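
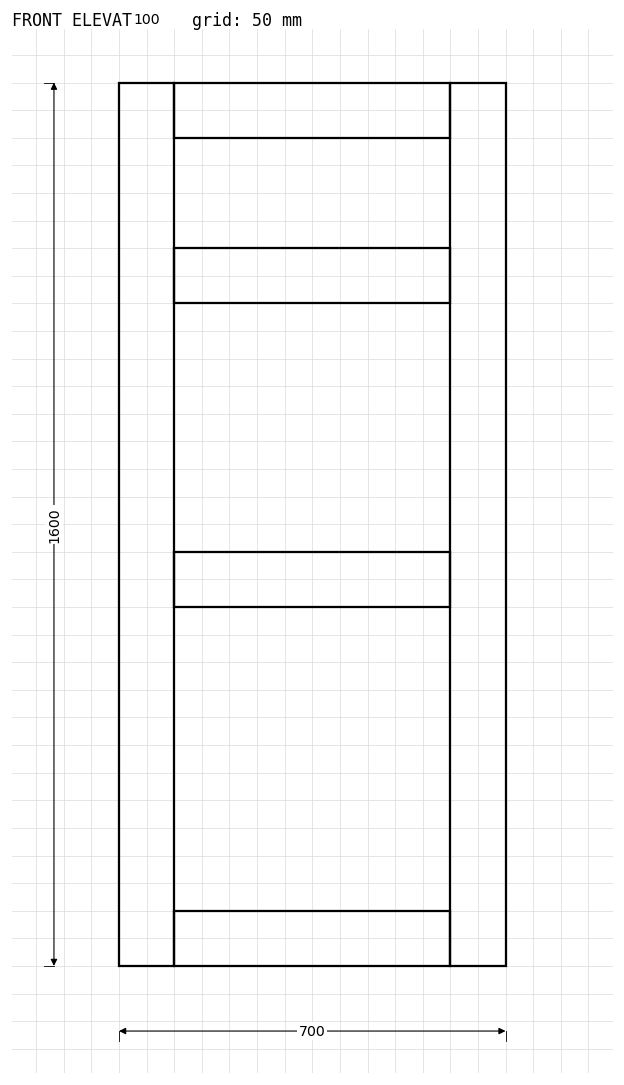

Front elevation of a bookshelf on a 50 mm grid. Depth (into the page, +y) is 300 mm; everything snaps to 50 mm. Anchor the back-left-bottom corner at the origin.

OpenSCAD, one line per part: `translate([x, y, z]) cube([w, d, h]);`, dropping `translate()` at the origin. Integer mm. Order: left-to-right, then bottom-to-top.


cube([100, 300, 1600]);
translate([100, 0, 0]) cube([500, 300, 100]);
translate([100, 0, 650]) cube([500, 300, 100]);
translate([100, 0, 1200]) cube([500, 300, 100]);
translate([100, 0, 1500]) cube([500, 300, 100]);
translate([600, 0, 0]) cube([100, 300, 1600]);


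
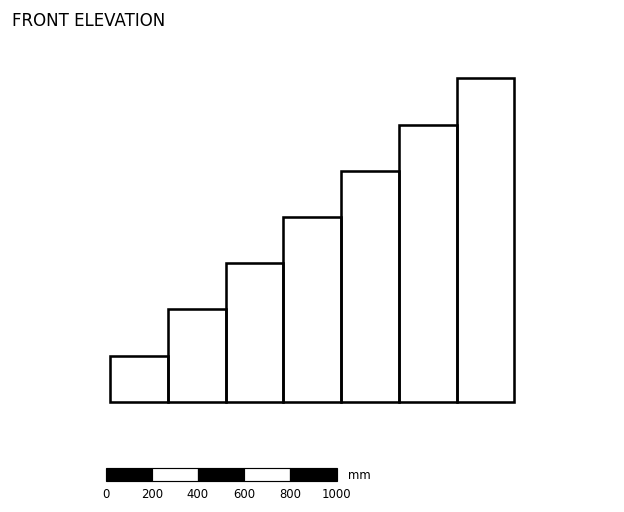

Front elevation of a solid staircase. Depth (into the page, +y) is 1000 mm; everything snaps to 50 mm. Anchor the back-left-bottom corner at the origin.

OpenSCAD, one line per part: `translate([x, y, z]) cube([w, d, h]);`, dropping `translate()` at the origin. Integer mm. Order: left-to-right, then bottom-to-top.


cube([250, 1000, 200]);
translate([250, 0, 0]) cube([250, 1000, 400]);
translate([500, 0, 0]) cube([250, 1000, 600]);
translate([750, 0, 0]) cube([250, 1000, 800]);
translate([1000, 0, 0]) cube([250, 1000, 1000]);
translate([1250, 0, 0]) cube([250, 1000, 1200]);
translate([1500, 0, 0]) cube([250, 1000, 1400]);


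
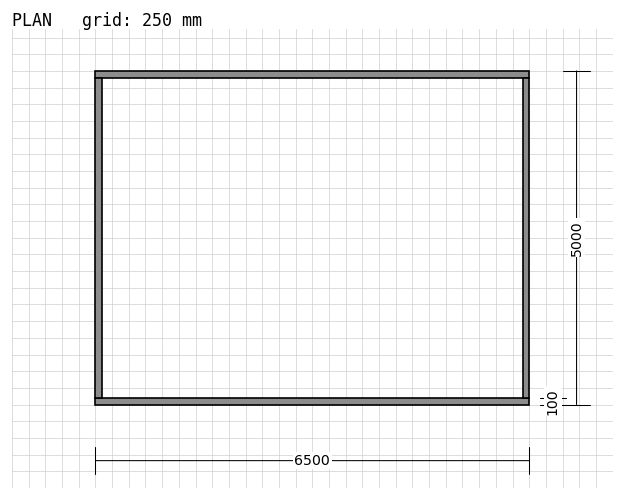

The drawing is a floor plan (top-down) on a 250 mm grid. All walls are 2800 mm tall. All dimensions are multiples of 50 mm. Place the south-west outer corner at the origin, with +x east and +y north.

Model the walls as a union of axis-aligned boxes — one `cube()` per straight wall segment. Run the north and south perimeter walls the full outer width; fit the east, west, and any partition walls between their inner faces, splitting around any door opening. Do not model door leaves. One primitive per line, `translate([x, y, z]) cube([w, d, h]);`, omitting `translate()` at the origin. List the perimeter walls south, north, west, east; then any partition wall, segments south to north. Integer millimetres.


cube([6500, 100, 2800]);
translate([0, 4900, 0]) cube([6500, 100, 2800]);
translate([0, 100, 0]) cube([100, 4800, 2800]);
translate([6400, 100, 0]) cube([100, 4800, 2800]);


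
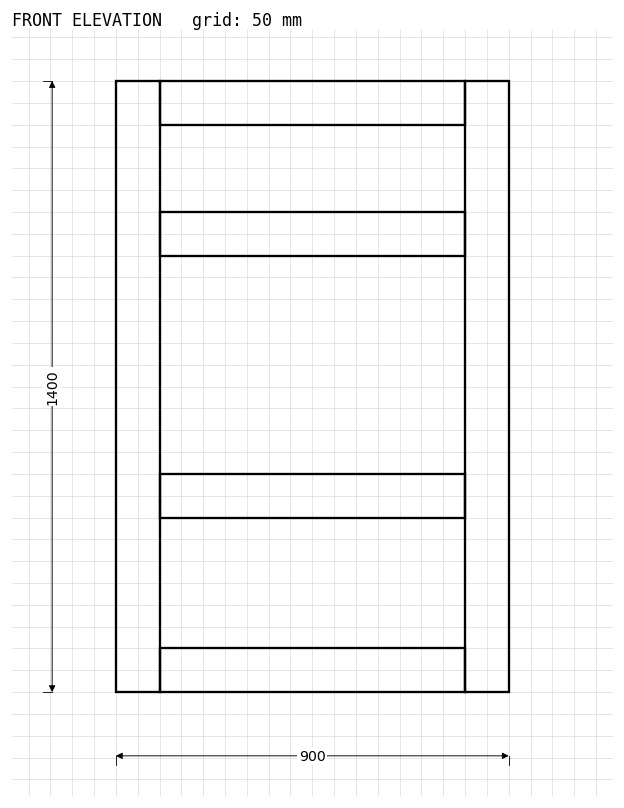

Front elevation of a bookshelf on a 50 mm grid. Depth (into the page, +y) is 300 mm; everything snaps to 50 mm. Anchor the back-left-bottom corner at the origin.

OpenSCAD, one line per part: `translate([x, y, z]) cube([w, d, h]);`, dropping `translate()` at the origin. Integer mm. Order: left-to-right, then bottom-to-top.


cube([100, 300, 1400]);
translate([100, 0, 0]) cube([700, 300, 100]);
translate([100, 0, 400]) cube([700, 300, 100]);
translate([100, 0, 1000]) cube([700, 300, 100]);
translate([100, 0, 1300]) cube([700, 300, 100]);
translate([800, 0, 0]) cube([100, 300, 1400]);


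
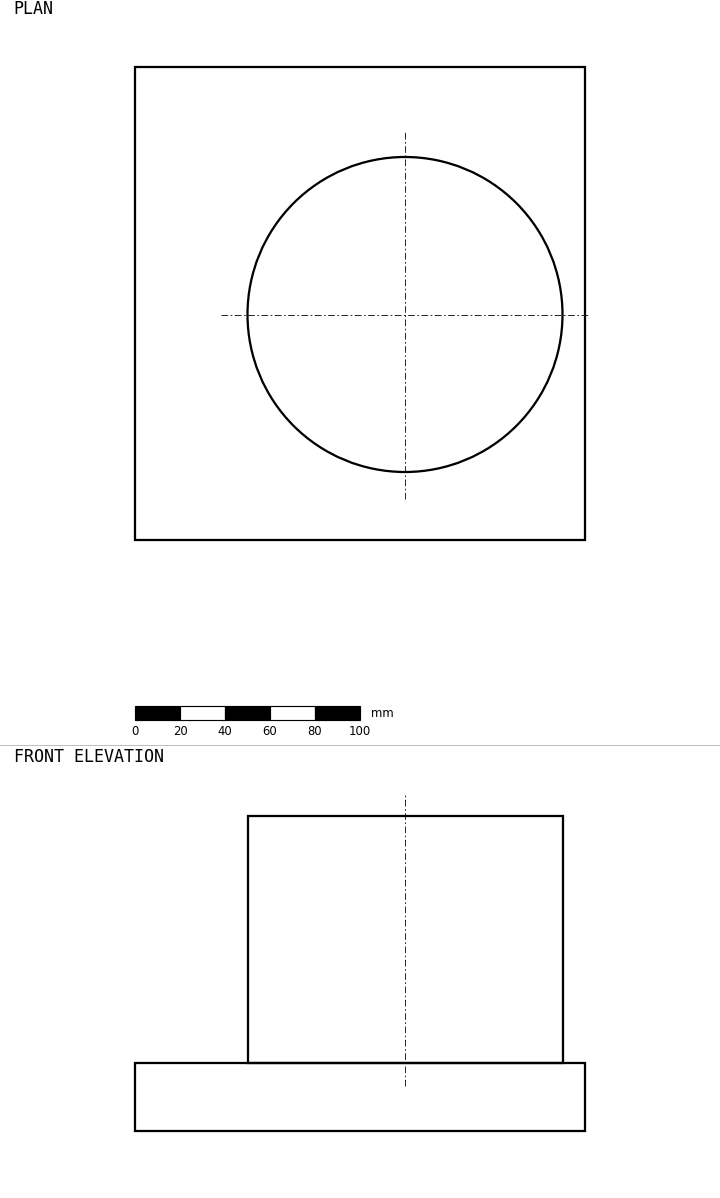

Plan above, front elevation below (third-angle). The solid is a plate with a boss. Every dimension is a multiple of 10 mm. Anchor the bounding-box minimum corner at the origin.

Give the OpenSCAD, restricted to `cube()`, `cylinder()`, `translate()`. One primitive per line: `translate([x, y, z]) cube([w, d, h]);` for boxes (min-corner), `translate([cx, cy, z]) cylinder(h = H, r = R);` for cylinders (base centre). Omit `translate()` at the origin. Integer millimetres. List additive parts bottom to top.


cube([200, 210, 30]);
translate([120, 100, 30]) cylinder(h = 110, r = 70);


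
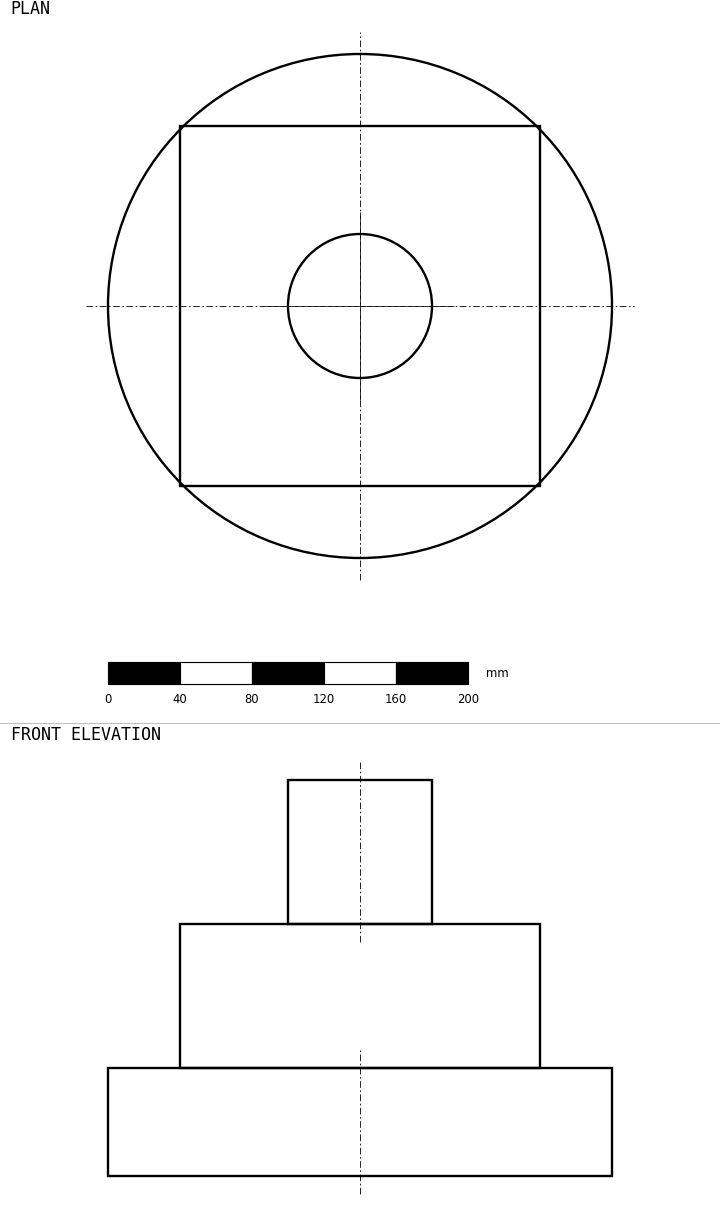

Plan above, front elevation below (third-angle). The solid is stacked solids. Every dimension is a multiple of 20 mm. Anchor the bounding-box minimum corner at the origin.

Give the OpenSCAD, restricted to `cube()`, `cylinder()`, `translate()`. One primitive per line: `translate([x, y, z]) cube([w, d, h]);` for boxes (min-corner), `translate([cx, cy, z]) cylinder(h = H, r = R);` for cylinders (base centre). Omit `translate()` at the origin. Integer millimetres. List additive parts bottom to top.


translate([140, 140, 0]) cylinder(h = 60, r = 140);
translate([40, 40, 60]) cube([200, 200, 80]);
translate([140, 140, 140]) cylinder(h = 80, r = 40);


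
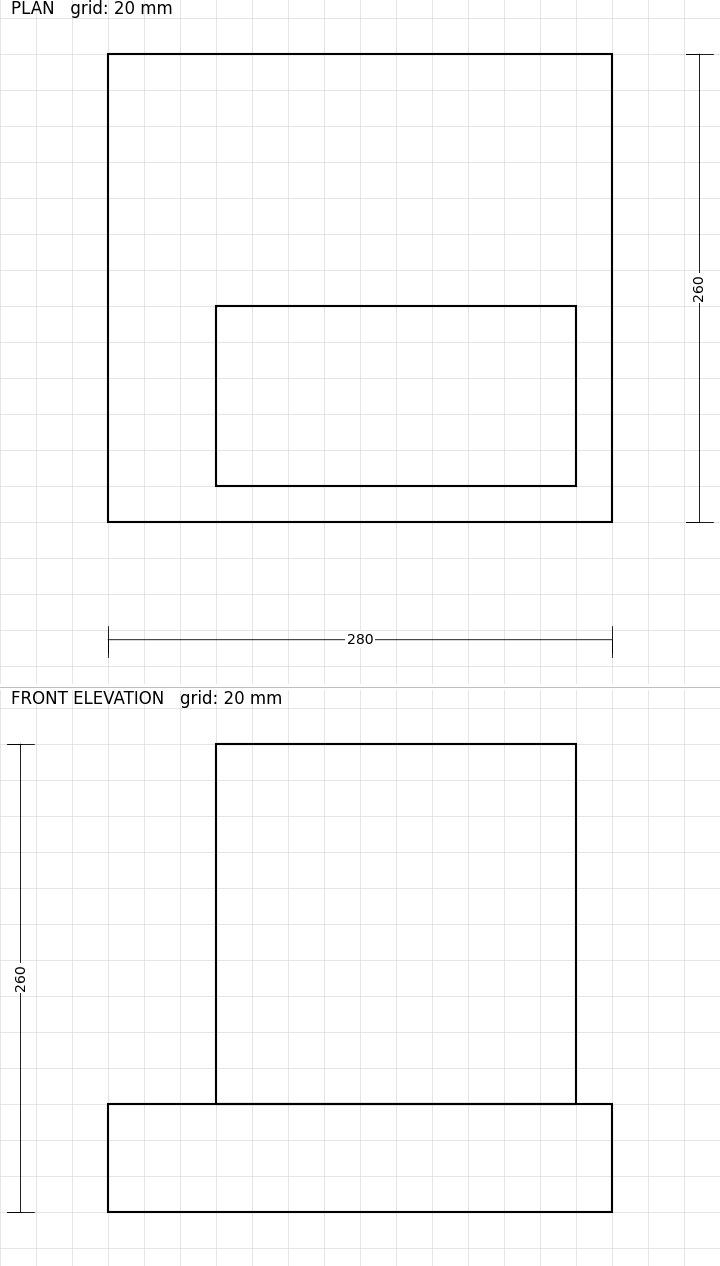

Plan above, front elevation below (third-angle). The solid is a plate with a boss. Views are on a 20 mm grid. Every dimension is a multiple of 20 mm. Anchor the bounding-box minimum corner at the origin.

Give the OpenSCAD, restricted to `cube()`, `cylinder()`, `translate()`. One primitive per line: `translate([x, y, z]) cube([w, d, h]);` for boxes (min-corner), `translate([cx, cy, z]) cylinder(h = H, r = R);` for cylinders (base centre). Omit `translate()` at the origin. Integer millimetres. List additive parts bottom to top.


cube([280, 260, 60]);
translate([60, 20, 60]) cube([200, 100, 200]);


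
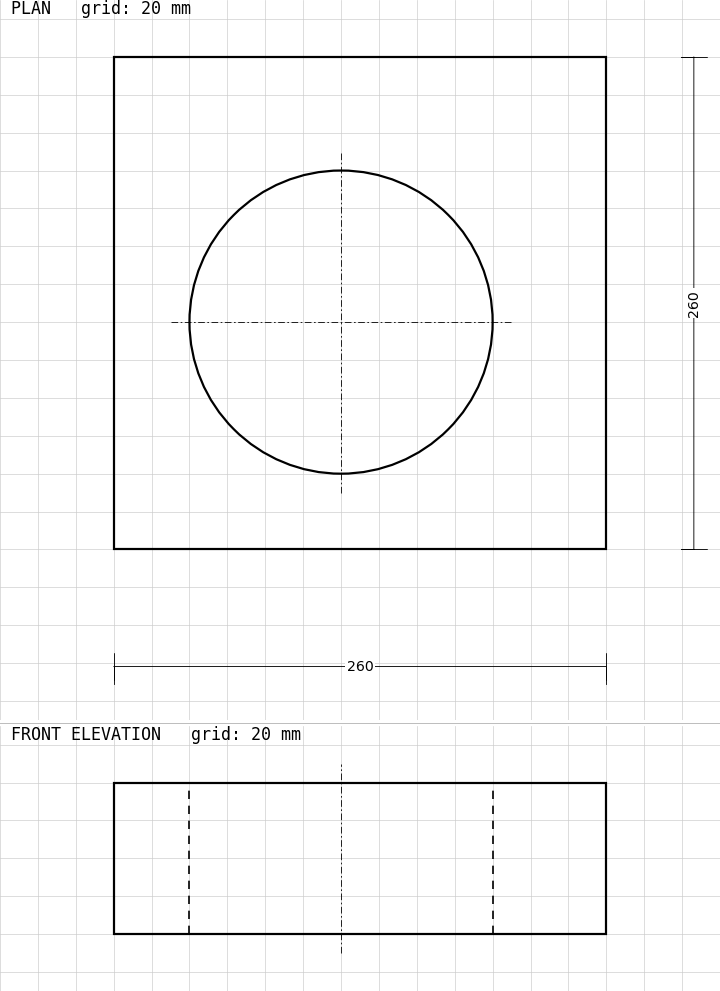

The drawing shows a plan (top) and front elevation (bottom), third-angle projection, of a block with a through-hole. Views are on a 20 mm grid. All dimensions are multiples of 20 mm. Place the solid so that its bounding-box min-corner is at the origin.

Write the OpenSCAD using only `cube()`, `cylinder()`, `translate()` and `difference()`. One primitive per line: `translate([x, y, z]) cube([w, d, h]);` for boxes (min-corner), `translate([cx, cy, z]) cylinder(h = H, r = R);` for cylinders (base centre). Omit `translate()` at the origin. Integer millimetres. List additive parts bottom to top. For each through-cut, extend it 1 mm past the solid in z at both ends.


difference() {
  cube([260, 260, 80]);
  translate([120, 120, -1]) cylinder(h = 82, r = 80);
}


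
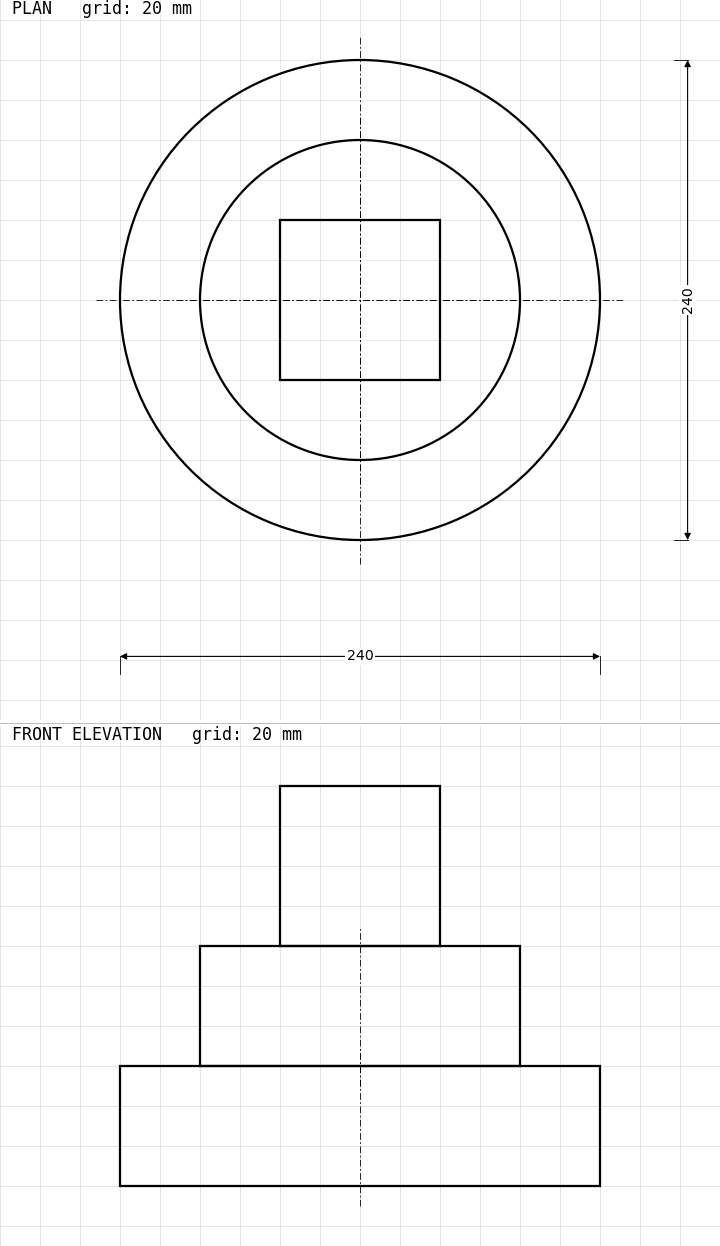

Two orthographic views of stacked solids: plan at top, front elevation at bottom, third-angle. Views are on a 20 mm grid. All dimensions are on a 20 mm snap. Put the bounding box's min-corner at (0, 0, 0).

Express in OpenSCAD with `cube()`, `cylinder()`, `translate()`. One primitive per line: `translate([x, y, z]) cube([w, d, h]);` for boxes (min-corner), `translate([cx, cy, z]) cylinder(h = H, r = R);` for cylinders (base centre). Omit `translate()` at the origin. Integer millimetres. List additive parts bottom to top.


translate([120, 120, 0]) cylinder(h = 60, r = 120);
translate([120, 120, 60]) cylinder(h = 60, r = 80);
translate([80, 80, 120]) cube([80, 80, 80]);


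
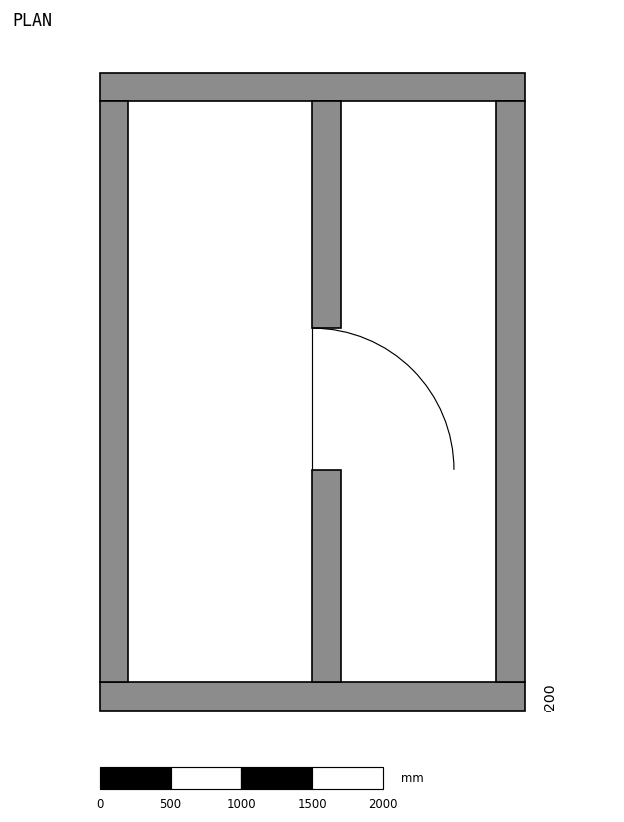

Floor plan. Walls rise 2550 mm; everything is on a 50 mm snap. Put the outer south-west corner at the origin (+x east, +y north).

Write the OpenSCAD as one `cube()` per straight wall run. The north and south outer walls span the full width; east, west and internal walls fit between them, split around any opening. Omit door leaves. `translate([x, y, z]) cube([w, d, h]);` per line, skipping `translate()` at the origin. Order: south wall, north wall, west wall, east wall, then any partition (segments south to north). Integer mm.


cube([3000, 200, 2550]);
translate([0, 4300, 0]) cube([3000, 200, 2550]);
translate([0, 200, 0]) cube([200, 4100, 2550]);
translate([2800, 200, 0]) cube([200, 4100, 2550]);
translate([1500, 200, 0]) cube([200, 1500, 2550]);
translate([1500, 2700, 0]) cube([200, 1600, 2550]);


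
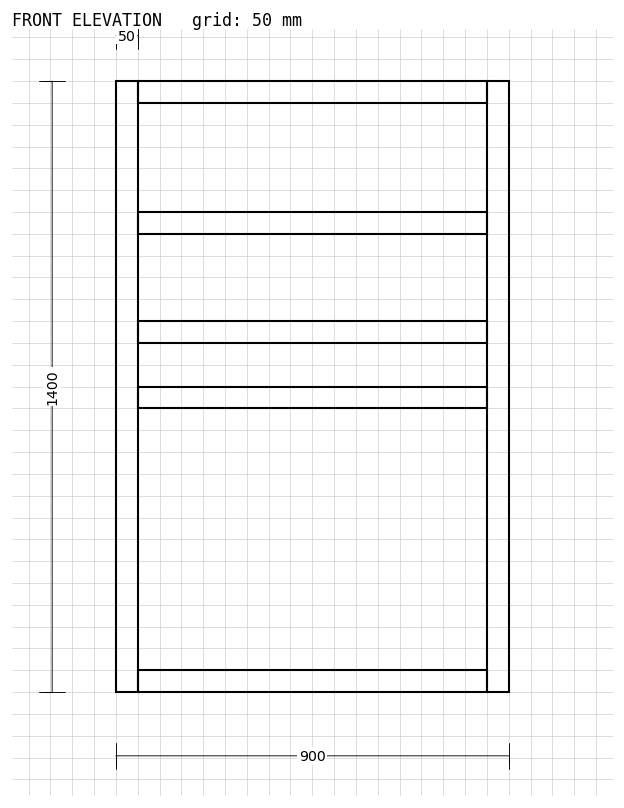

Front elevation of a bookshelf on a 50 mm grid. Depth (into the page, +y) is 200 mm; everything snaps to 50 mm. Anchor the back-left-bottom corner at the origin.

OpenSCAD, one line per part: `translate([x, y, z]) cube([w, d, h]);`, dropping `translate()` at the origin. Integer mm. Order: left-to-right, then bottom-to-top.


cube([50, 200, 1400]);
translate([50, 0, 0]) cube([800, 200, 50]);
translate([50, 0, 650]) cube([800, 200, 50]);
translate([50, 0, 800]) cube([800, 200, 50]);
translate([50, 0, 1050]) cube([800, 200, 50]);
translate([50, 0, 1350]) cube([800, 200, 50]);
translate([850, 0, 0]) cube([50, 200, 1400]);


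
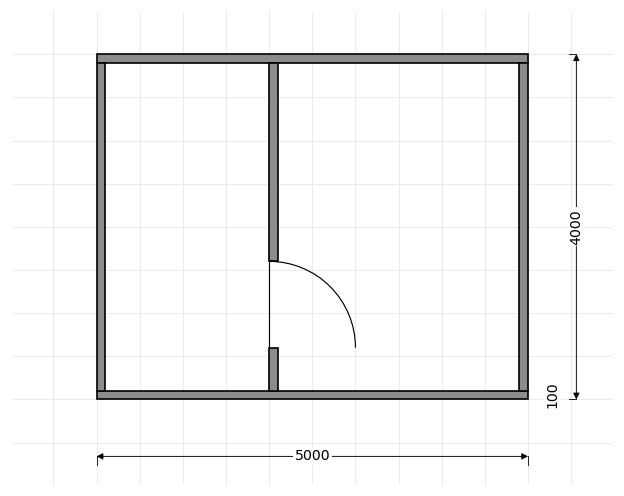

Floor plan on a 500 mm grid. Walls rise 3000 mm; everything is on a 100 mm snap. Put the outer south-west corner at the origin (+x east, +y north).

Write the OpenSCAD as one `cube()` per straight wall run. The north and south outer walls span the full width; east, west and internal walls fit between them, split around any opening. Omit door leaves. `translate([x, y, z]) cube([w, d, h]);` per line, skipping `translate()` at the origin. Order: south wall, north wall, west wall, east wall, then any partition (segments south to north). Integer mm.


cube([5000, 100, 3000]);
translate([0, 3900, 0]) cube([5000, 100, 3000]);
translate([0, 100, 0]) cube([100, 3800, 3000]);
translate([4900, 100, 0]) cube([100, 3800, 3000]);
translate([2000, 100, 0]) cube([100, 500, 3000]);
translate([2000, 1600, 0]) cube([100, 2300, 3000]);


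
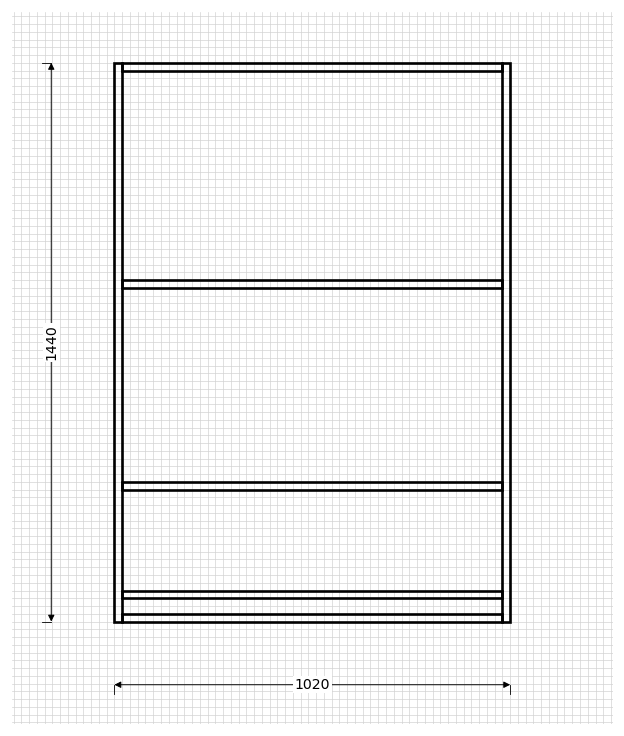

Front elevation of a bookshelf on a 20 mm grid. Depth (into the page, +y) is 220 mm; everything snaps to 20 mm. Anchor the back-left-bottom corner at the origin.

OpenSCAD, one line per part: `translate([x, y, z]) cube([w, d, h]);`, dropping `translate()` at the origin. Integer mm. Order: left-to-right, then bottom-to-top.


cube([20, 220, 1440]);
translate([20, 0, 0]) cube([980, 220, 20]);
translate([20, 0, 60]) cube([980, 220, 20]);
translate([20, 0, 340]) cube([980, 220, 20]);
translate([20, 0, 860]) cube([980, 220, 20]);
translate([20, 0, 1420]) cube([980, 220, 20]);
translate([1000, 0, 0]) cube([20, 220, 1440]);


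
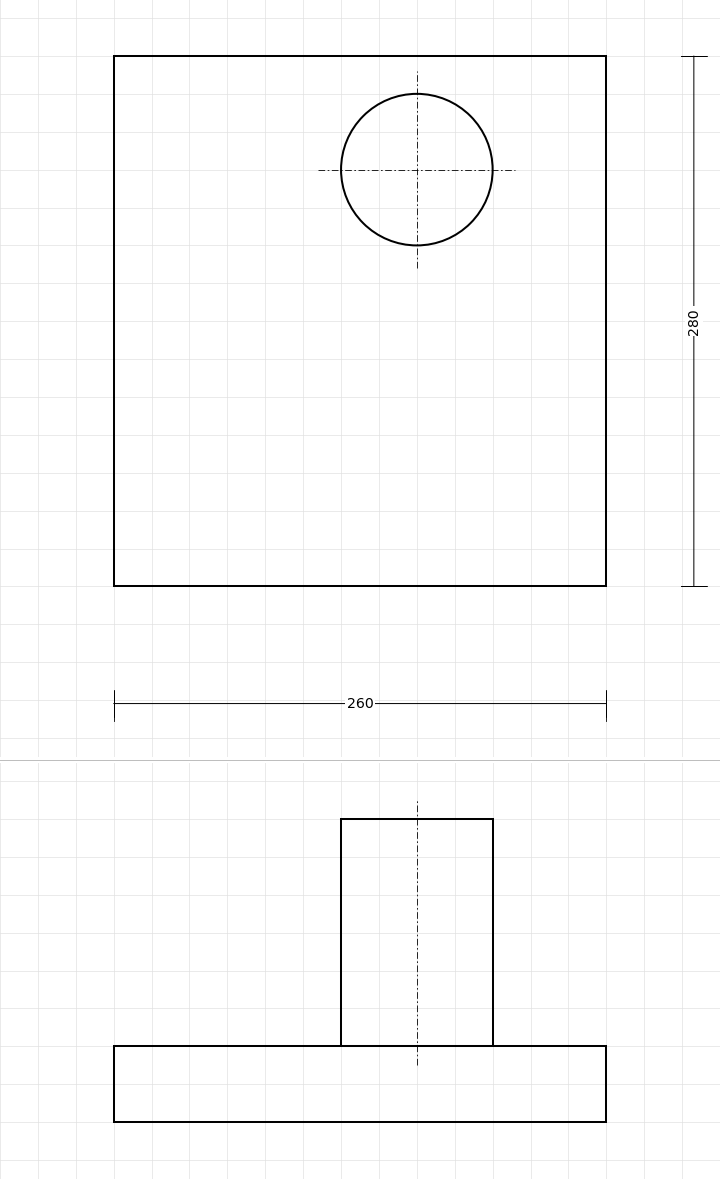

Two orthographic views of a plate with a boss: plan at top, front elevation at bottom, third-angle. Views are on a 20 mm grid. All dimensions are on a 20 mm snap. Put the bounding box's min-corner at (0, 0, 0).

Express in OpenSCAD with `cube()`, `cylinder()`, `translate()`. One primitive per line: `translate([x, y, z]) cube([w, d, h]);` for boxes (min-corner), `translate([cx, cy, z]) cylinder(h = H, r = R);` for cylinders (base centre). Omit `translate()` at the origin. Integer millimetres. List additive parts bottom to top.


cube([260, 280, 40]);
translate([160, 220, 40]) cylinder(h = 120, r = 40);


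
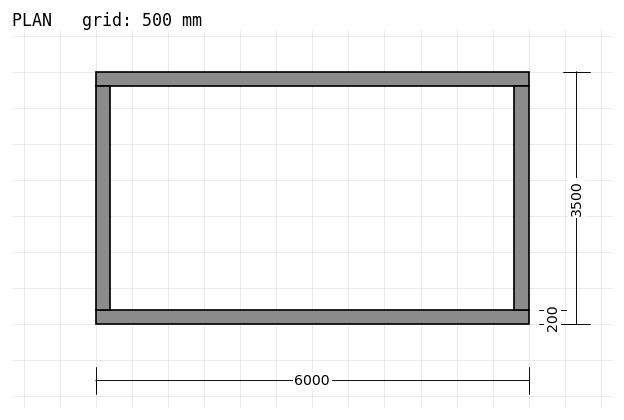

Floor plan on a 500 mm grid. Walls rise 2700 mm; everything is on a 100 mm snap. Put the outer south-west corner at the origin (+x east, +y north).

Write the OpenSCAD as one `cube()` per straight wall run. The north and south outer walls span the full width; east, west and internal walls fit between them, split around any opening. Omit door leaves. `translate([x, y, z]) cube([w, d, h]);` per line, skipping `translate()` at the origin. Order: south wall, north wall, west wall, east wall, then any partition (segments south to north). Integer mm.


cube([6000, 200, 2700]);
translate([0, 3300, 0]) cube([6000, 200, 2700]);
translate([0, 200, 0]) cube([200, 3100, 2700]);
translate([5800, 200, 0]) cube([200, 3100, 2700]);


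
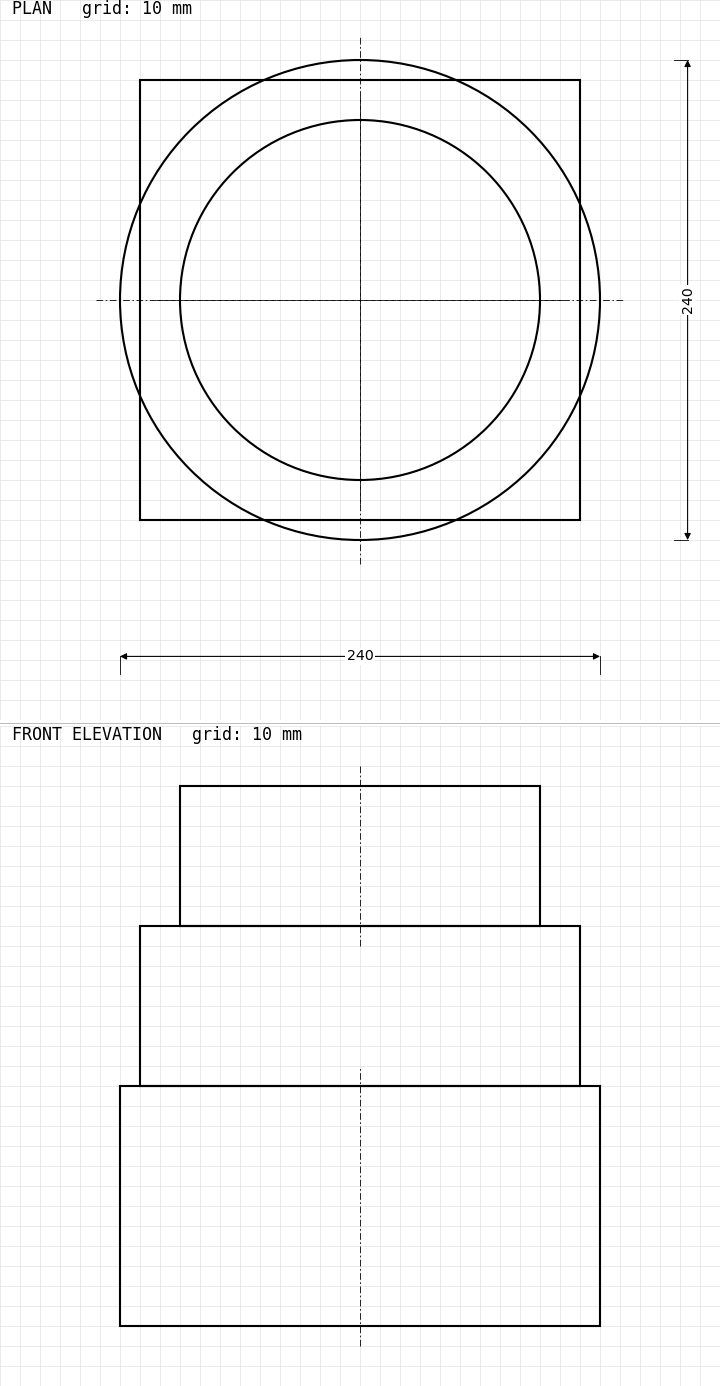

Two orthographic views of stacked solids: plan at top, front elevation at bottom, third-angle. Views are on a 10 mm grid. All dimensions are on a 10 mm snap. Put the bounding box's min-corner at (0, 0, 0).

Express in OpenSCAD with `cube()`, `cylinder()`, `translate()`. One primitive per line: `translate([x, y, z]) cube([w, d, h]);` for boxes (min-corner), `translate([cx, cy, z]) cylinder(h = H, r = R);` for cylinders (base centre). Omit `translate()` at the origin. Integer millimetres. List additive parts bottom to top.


translate([120, 120, 0]) cylinder(h = 120, r = 120);
translate([10, 10, 120]) cube([220, 220, 80]);
translate([120, 120, 200]) cylinder(h = 70, r = 90);


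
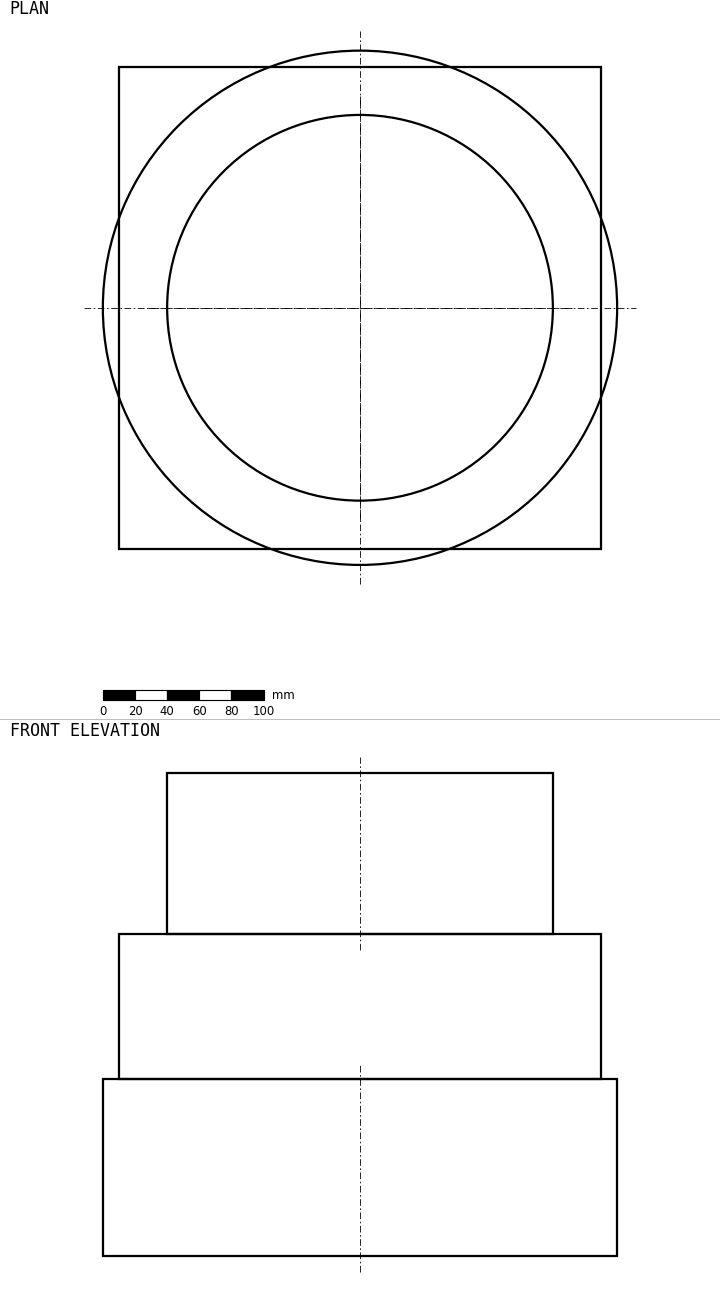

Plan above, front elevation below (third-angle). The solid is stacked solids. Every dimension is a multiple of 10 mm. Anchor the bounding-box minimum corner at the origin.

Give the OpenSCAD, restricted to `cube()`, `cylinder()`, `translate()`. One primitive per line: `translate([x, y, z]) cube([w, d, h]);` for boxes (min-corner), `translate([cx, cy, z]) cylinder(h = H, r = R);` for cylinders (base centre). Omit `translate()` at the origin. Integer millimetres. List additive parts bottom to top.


translate([160, 160, 0]) cylinder(h = 110, r = 160);
translate([10, 10, 110]) cube([300, 300, 90]);
translate([160, 160, 200]) cylinder(h = 100, r = 120);


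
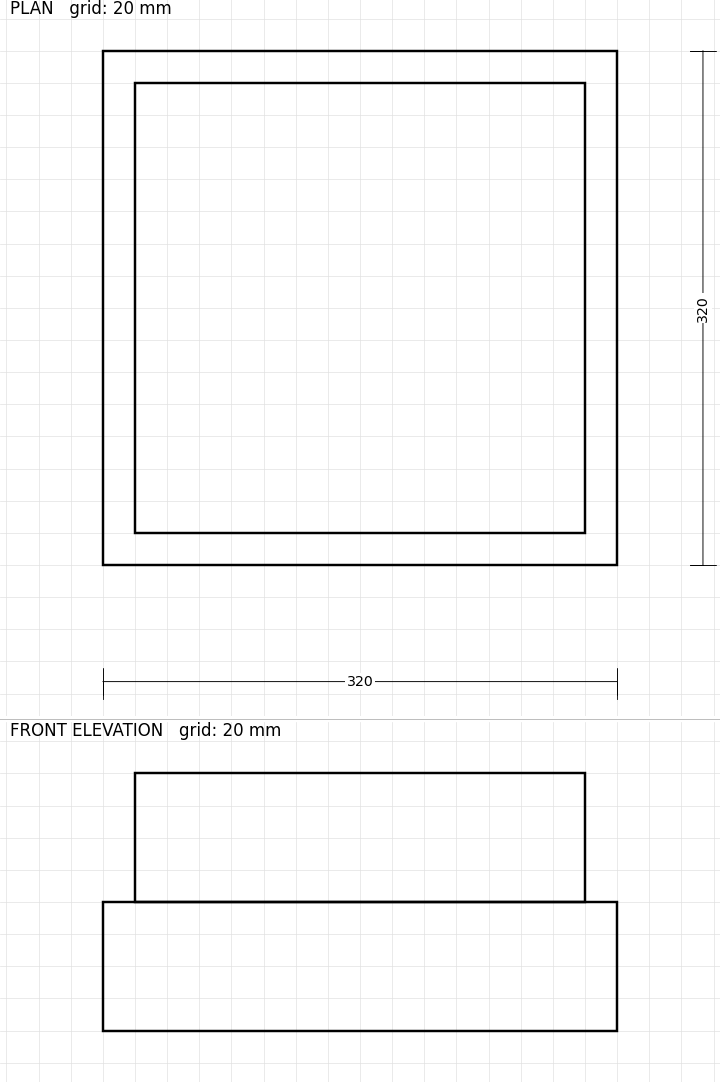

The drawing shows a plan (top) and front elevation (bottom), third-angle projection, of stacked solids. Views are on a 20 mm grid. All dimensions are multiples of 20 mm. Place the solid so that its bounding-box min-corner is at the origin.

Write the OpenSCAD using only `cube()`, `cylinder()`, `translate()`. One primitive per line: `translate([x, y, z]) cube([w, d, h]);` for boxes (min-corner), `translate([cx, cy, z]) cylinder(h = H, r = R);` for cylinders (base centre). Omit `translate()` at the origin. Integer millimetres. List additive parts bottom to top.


cube([320, 320, 80]);
translate([20, 20, 80]) cube([280, 280, 80]);


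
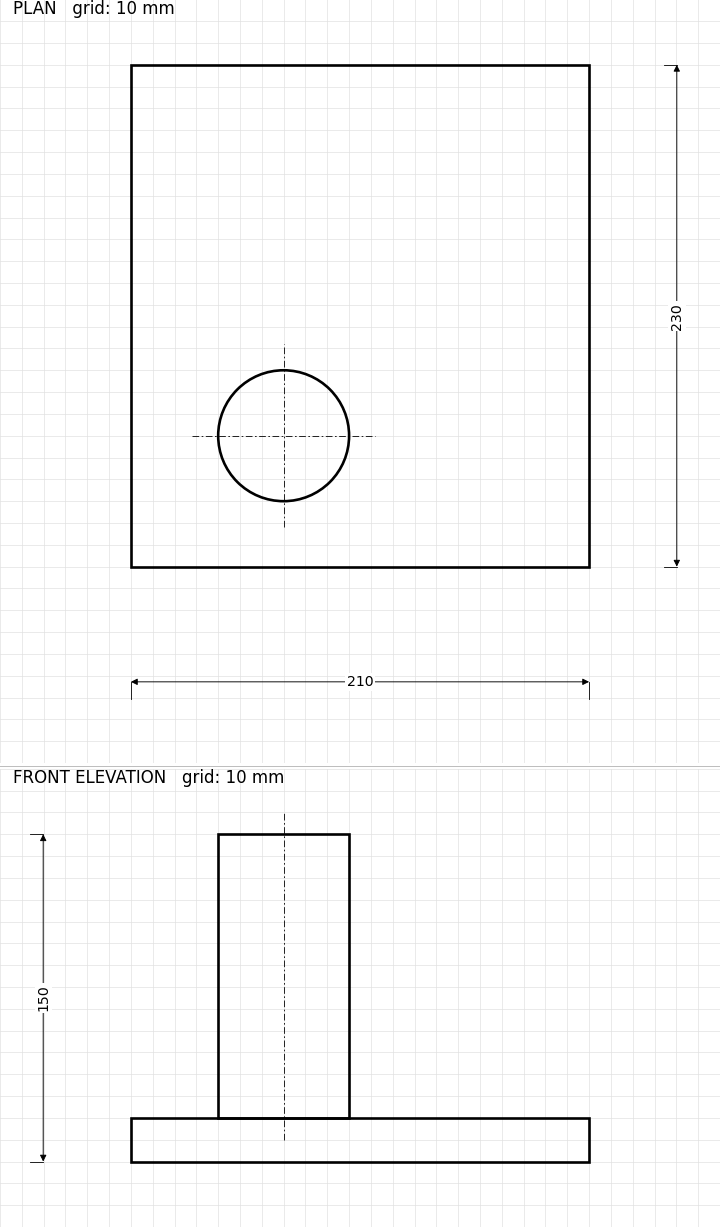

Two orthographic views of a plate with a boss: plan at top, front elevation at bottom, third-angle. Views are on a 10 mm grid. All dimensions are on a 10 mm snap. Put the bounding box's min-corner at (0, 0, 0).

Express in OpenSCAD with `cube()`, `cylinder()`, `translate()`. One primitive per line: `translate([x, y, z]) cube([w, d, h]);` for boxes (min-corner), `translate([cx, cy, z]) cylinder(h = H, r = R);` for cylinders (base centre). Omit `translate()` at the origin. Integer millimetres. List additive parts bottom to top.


cube([210, 230, 20]);
translate([70, 60, 20]) cylinder(h = 130, r = 30);


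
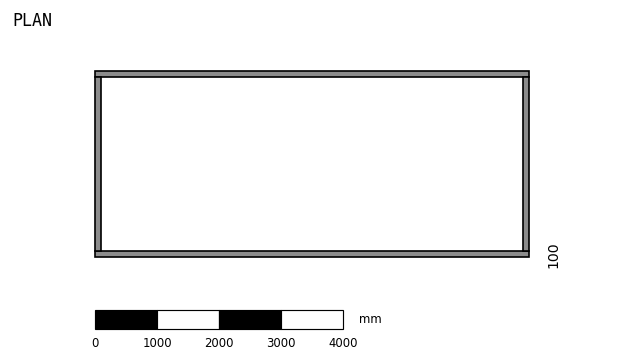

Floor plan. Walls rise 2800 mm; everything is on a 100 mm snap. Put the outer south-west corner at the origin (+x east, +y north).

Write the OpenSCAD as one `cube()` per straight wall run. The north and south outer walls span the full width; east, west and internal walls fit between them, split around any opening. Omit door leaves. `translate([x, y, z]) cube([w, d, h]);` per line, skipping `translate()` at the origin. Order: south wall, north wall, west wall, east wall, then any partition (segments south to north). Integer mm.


cube([7000, 100, 2800]);
translate([0, 2900, 0]) cube([7000, 100, 2800]);
translate([0, 100, 0]) cube([100, 2800, 2800]);
translate([6900, 100, 0]) cube([100, 2800, 2800]);


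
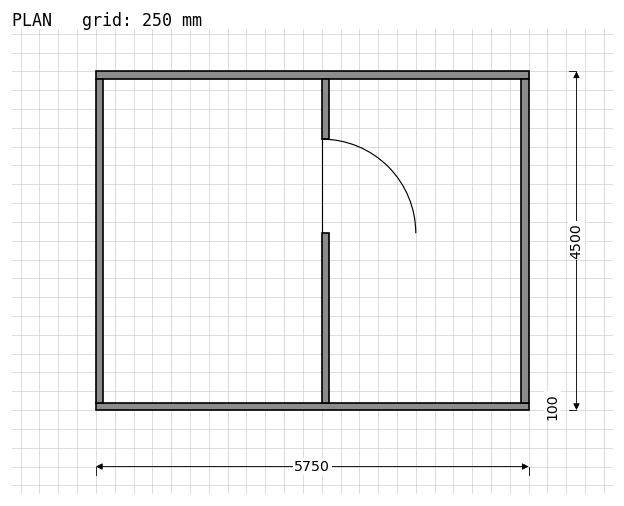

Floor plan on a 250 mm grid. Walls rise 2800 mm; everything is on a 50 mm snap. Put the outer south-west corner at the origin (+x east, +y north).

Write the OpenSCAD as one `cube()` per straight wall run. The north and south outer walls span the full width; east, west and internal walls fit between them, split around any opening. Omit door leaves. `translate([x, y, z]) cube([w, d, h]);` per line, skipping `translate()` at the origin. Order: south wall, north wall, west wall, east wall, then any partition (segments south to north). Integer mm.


cube([5750, 100, 2800]);
translate([0, 4400, 0]) cube([5750, 100, 2800]);
translate([0, 100, 0]) cube([100, 4300, 2800]);
translate([5650, 100, 0]) cube([100, 4300, 2800]);
translate([3000, 100, 0]) cube([100, 2250, 2800]);
translate([3000, 3600, 0]) cube([100, 800, 2800]);


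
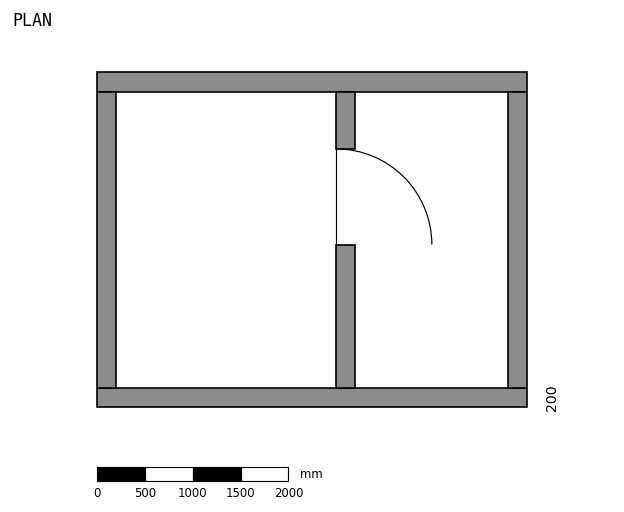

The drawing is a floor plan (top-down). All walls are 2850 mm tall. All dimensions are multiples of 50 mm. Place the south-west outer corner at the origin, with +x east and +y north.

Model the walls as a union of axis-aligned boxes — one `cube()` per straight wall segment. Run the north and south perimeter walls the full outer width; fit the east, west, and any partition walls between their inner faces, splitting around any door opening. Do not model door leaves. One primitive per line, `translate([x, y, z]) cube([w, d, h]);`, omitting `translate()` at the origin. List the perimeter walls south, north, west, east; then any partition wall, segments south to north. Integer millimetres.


cube([4500, 200, 2850]);
translate([0, 3300, 0]) cube([4500, 200, 2850]);
translate([0, 200, 0]) cube([200, 3100, 2850]);
translate([4300, 200, 0]) cube([200, 3100, 2850]);
translate([2500, 200, 0]) cube([200, 1500, 2850]);
translate([2500, 2700, 0]) cube([200, 600, 2850]);


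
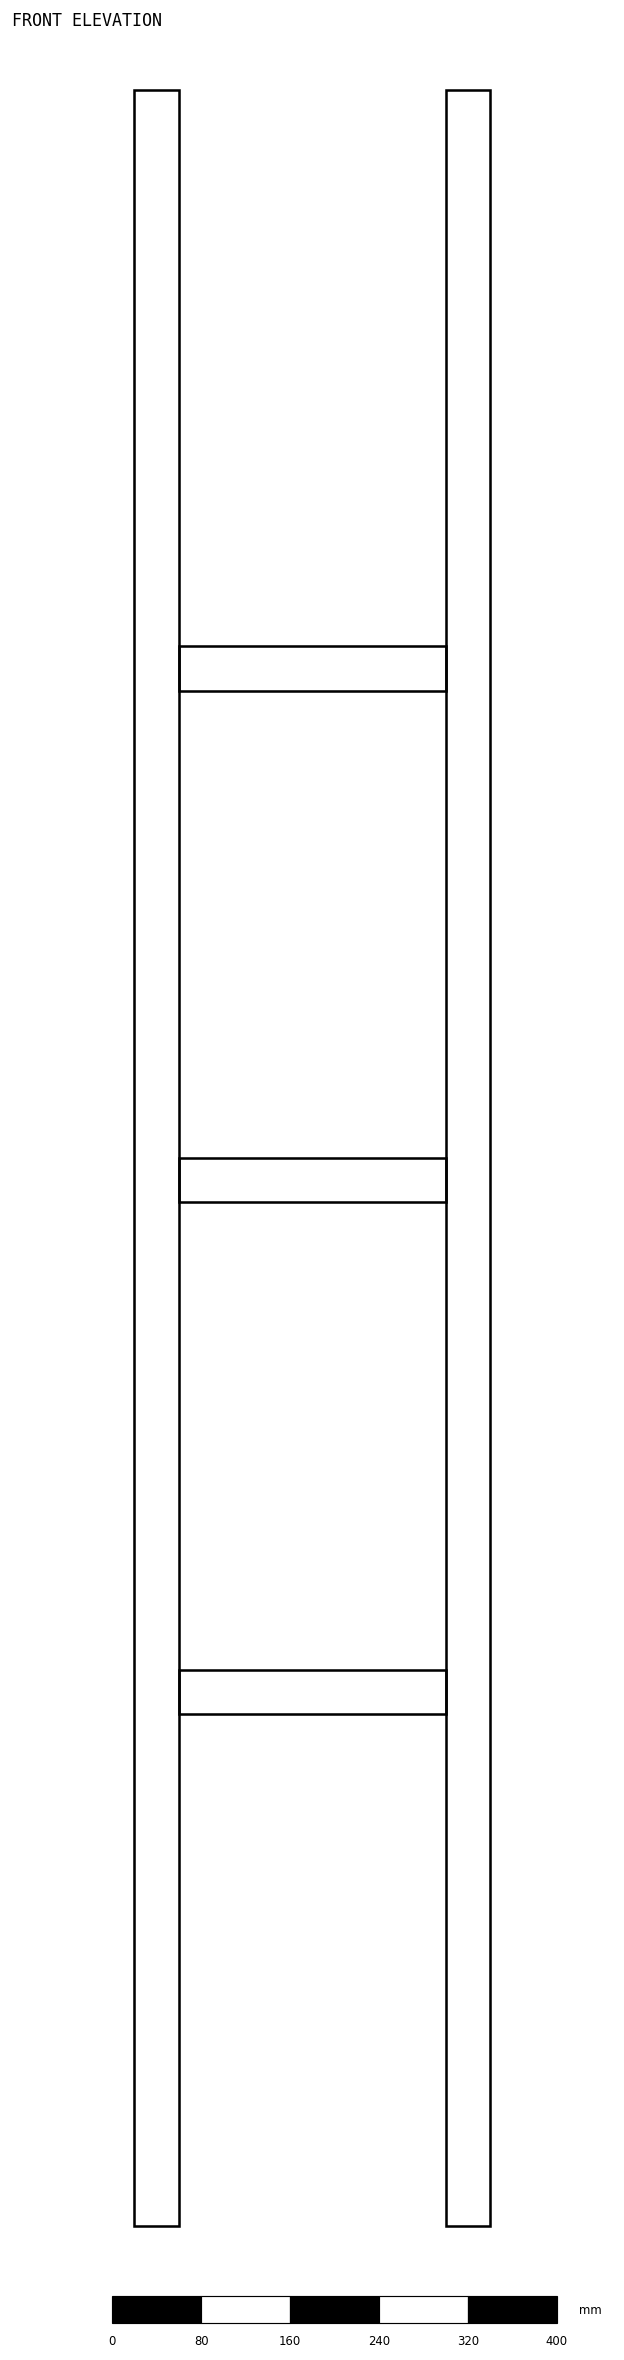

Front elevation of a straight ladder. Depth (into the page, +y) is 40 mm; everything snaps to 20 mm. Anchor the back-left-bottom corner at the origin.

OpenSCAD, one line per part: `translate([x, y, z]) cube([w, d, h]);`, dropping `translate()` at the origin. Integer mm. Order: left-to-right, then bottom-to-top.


cube([40, 40, 1920]);
translate([40, 0, 460]) cube([240, 40, 40]);
translate([40, 0, 920]) cube([240, 40, 40]);
translate([40, 0, 1380]) cube([240, 40, 40]);
translate([280, 0, 0]) cube([40, 40, 1920]);


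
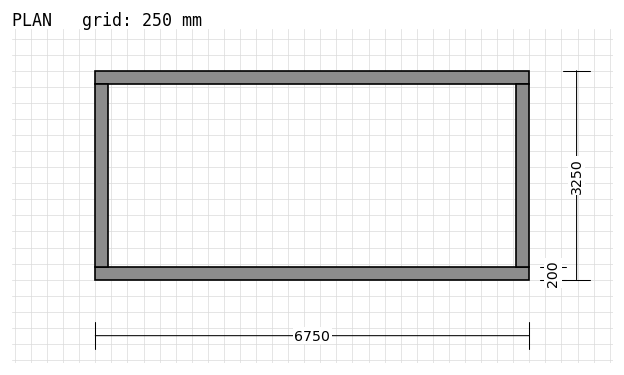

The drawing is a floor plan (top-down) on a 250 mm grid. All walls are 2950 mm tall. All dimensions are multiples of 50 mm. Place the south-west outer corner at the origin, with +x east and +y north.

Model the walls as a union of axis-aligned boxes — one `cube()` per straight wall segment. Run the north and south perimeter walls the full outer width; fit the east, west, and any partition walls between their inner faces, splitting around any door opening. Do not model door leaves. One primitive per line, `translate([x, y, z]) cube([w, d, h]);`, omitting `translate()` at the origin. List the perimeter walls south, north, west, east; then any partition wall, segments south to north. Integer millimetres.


cube([6750, 200, 2950]);
translate([0, 3050, 0]) cube([6750, 200, 2950]);
translate([0, 200, 0]) cube([200, 2850, 2950]);
translate([6550, 200, 0]) cube([200, 2850, 2950]);


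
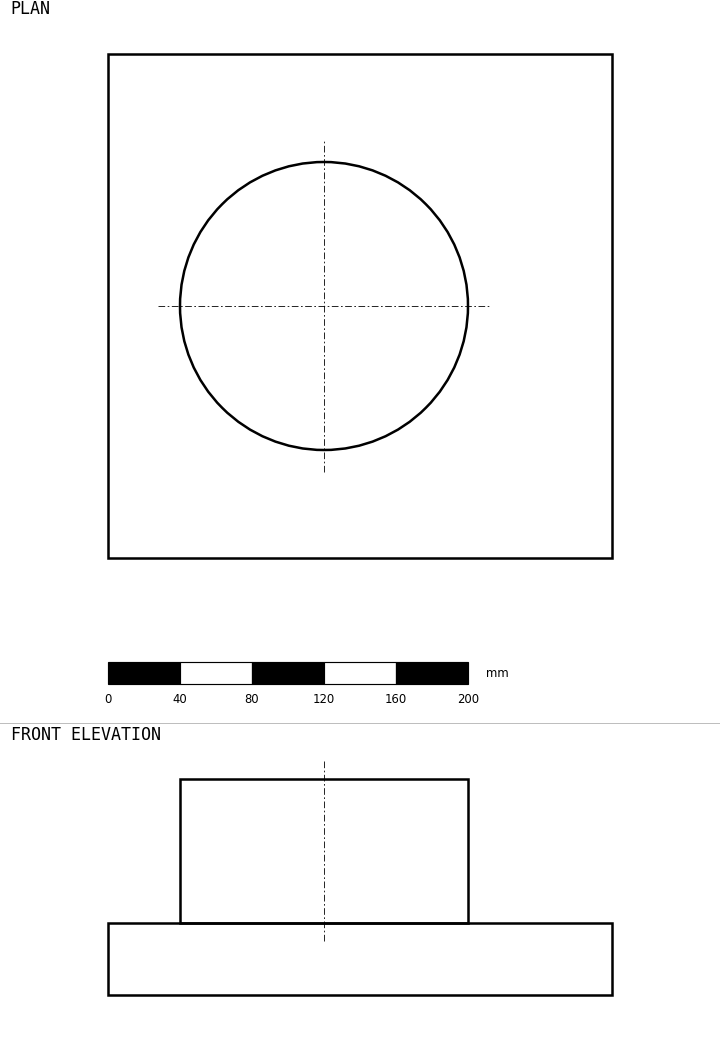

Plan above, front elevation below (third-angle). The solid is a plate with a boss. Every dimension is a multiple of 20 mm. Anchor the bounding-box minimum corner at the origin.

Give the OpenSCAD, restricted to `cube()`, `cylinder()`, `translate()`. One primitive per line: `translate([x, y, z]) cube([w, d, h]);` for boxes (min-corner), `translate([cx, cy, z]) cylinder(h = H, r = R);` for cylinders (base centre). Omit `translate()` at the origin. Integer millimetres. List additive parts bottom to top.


cube([280, 280, 40]);
translate([120, 140, 40]) cylinder(h = 80, r = 80);


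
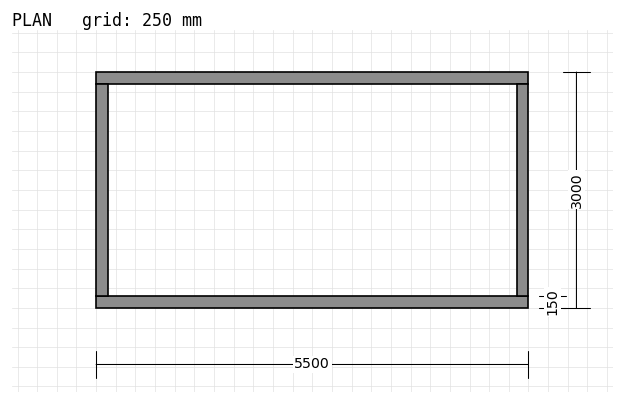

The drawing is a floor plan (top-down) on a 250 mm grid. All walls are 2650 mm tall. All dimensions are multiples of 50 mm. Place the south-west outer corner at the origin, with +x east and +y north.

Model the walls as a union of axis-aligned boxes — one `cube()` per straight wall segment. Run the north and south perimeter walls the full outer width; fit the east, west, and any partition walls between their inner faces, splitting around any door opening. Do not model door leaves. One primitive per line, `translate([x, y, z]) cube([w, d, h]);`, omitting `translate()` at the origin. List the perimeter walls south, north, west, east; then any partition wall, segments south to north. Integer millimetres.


cube([5500, 150, 2650]);
translate([0, 2850, 0]) cube([5500, 150, 2650]);
translate([0, 150, 0]) cube([150, 2700, 2650]);
translate([5350, 150, 0]) cube([150, 2700, 2650]);


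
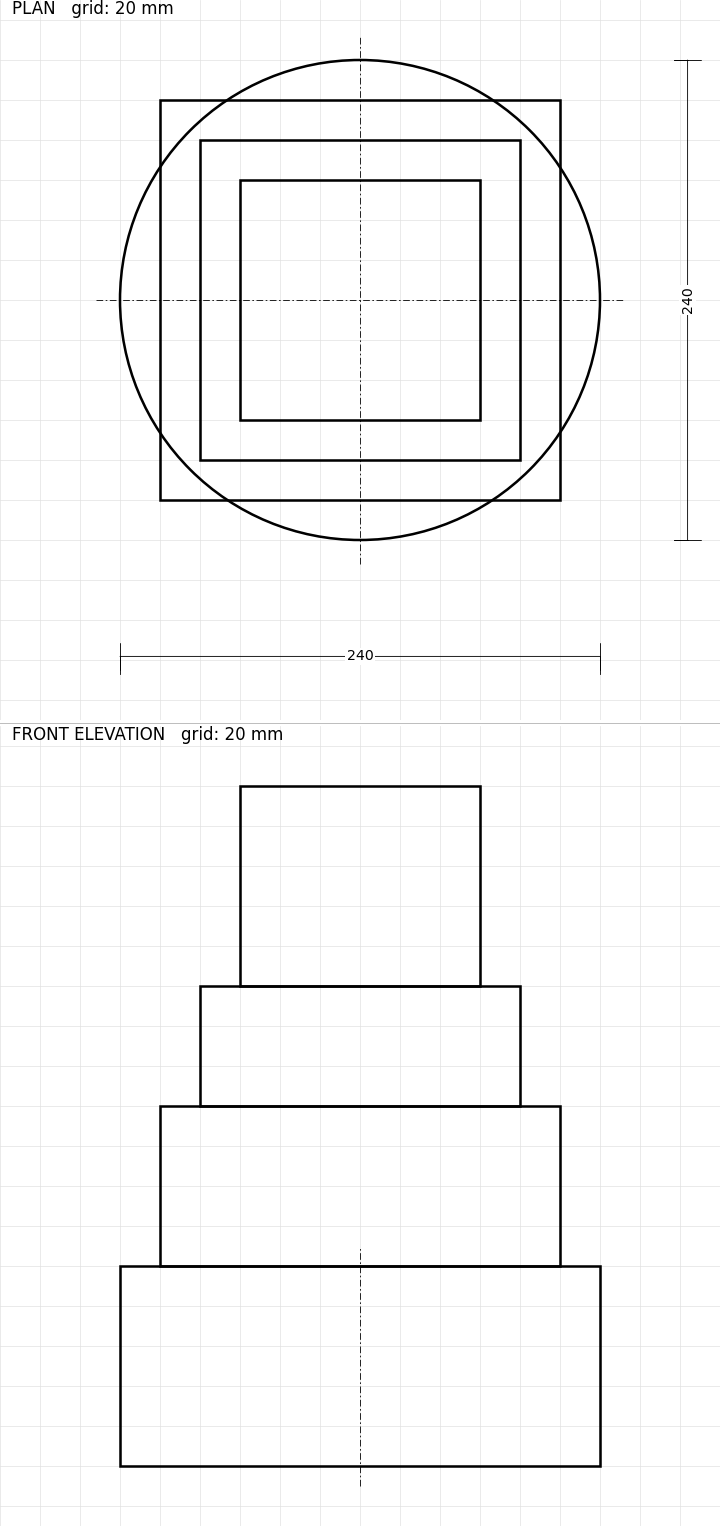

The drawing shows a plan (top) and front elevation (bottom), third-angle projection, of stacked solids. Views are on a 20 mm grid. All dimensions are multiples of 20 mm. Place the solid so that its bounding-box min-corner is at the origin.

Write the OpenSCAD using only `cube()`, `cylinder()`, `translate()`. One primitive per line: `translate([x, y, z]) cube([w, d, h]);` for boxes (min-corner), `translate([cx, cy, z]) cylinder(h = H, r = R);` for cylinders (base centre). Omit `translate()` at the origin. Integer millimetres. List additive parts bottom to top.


translate([120, 120, 0]) cylinder(h = 100, r = 120);
translate([20, 20, 100]) cube([200, 200, 80]);
translate([40, 40, 180]) cube([160, 160, 60]);
translate([60, 60, 240]) cube([120, 120, 100]);


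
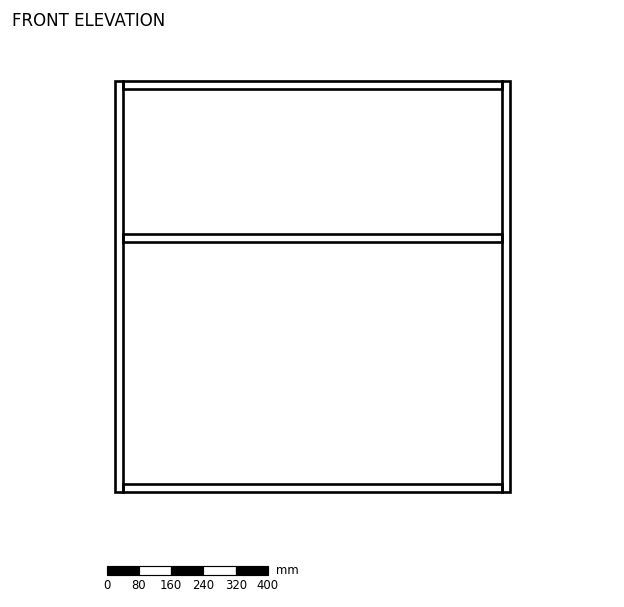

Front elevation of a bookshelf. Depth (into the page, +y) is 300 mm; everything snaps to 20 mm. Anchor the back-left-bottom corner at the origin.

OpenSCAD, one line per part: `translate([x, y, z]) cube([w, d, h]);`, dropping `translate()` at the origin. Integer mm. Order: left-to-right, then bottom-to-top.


cube([20, 300, 1020]);
translate([20, 0, 0]) cube([940, 300, 20]);
translate([20, 0, 620]) cube([940, 300, 20]);
translate([20, 0, 1000]) cube([940, 300, 20]);
translate([960, 0, 0]) cube([20, 300, 1020]);


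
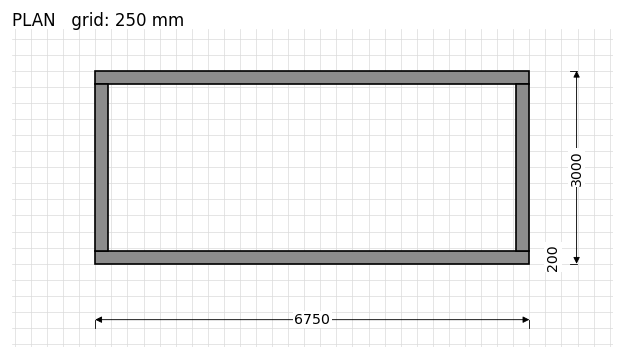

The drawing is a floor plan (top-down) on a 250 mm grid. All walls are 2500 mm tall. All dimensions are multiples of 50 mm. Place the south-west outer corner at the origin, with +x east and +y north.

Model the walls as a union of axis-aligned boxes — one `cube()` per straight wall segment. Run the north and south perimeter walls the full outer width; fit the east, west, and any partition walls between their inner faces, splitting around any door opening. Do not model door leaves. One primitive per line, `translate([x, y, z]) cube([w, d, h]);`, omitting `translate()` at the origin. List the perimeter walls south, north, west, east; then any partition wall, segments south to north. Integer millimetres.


cube([6750, 200, 2500]);
translate([0, 2800, 0]) cube([6750, 200, 2500]);
translate([0, 200, 0]) cube([200, 2600, 2500]);
translate([6550, 200, 0]) cube([200, 2600, 2500]);


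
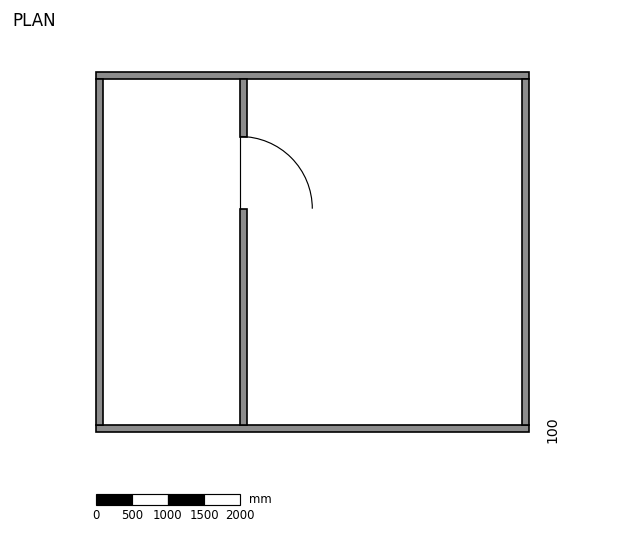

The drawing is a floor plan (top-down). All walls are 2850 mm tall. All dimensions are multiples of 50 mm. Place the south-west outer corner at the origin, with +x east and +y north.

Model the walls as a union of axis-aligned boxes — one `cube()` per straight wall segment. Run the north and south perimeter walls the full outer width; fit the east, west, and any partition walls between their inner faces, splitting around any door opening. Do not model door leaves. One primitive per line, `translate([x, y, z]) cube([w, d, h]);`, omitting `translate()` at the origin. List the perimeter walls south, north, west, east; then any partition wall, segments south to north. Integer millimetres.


cube([6000, 100, 2850]);
translate([0, 4900, 0]) cube([6000, 100, 2850]);
translate([0, 100, 0]) cube([100, 4800, 2850]);
translate([5900, 100, 0]) cube([100, 4800, 2850]);
translate([2000, 100, 0]) cube([100, 3000, 2850]);
translate([2000, 4100, 0]) cube([100, 800, 2850]);


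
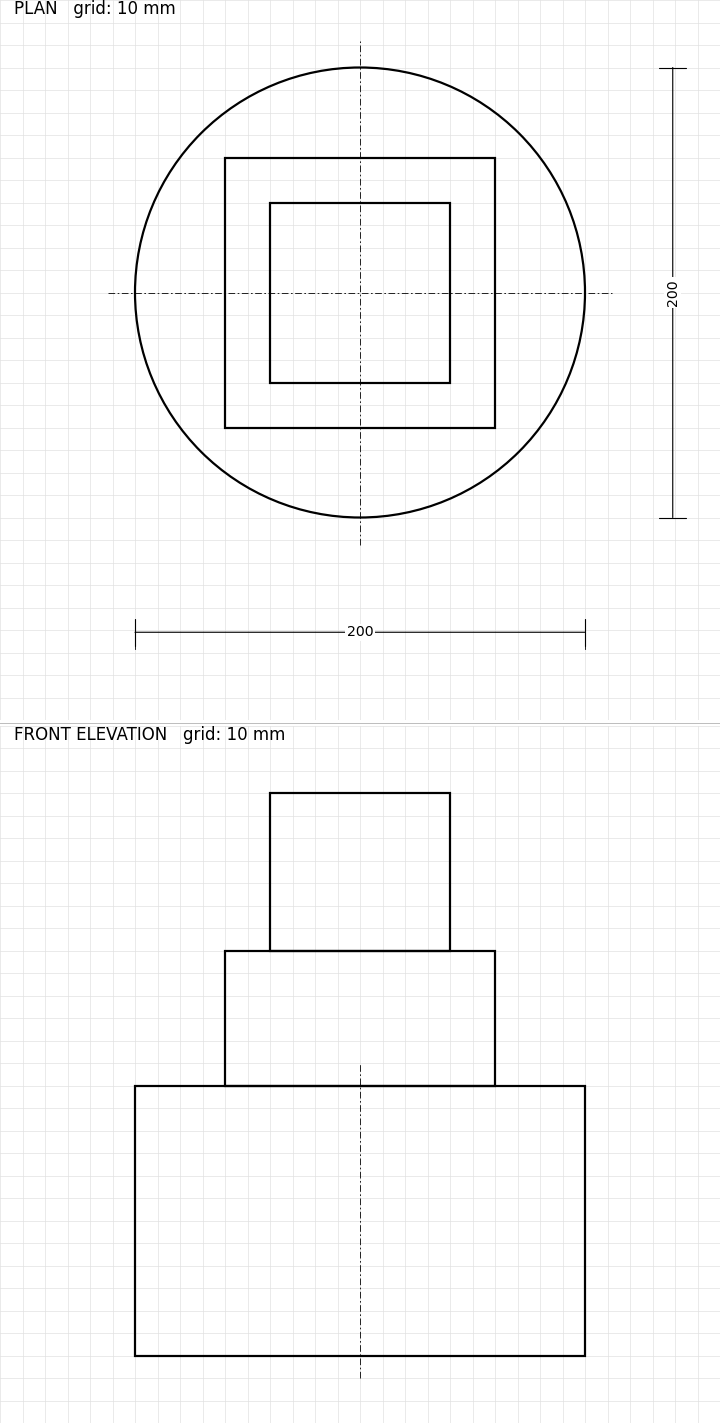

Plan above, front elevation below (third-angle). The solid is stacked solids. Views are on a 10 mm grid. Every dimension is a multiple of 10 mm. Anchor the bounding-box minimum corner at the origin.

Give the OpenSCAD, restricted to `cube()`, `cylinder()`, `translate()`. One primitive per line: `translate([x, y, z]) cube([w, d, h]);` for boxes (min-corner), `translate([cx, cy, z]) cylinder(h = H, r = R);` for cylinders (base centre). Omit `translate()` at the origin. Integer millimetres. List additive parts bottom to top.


translate([100, 100, 0]) cylinder(h = 120, r = 100);
translate([40, 40, 120]) cube([120, 120, 60]);
translate([60, 60, 180]) cube([80, 80, 70]);


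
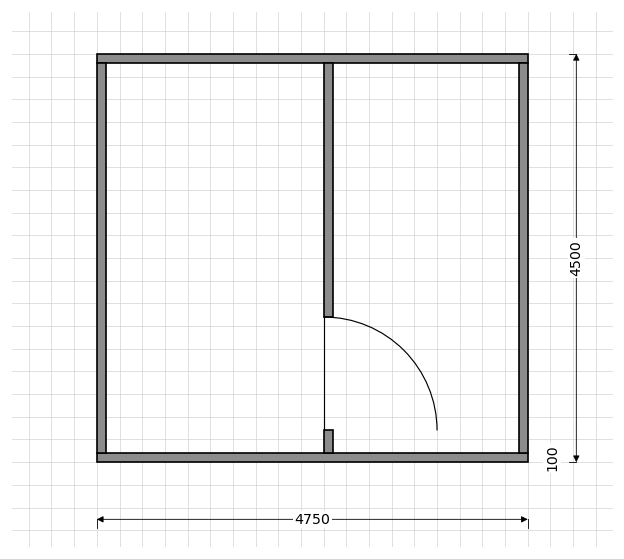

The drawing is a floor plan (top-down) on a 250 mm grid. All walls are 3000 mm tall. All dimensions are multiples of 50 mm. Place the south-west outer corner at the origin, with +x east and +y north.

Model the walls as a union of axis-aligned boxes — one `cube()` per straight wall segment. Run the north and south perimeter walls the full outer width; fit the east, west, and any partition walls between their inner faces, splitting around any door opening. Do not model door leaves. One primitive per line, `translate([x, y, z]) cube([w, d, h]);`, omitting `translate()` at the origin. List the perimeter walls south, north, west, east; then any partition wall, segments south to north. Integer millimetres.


cube([4750, 100, 3000]);
translate([0, 4400, 0]) cube([4750, 100, 3000]);
translate([0, 100, 0]) cube([100, 4300, 3000]);
translate([4650, 100, 0]) cube([100, 4300, 3000]);
translate([2500, 100, 0]) cube([100, 250, 3000]);
translate([2500, 1600, 0]) cube([100, 2800, 3000]);


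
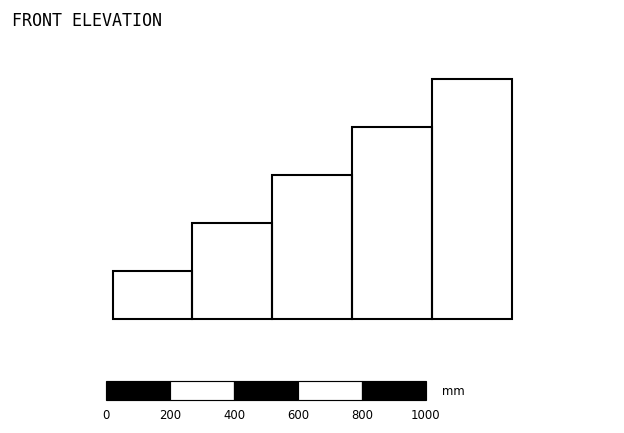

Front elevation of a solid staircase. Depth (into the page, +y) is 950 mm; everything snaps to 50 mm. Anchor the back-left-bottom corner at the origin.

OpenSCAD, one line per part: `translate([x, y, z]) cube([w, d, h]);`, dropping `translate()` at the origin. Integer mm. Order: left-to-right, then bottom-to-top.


cube([250, 950, 150]);
translate([250, 0, 0]) cube([250, 950, 300]);
translate([500, 0, 0]) cube([250, 950, 450]);
translate([750, 0, 0]) cube([250, 950, 600]);
translate([1000, 0, 0]) cube([250, 950, 750]);


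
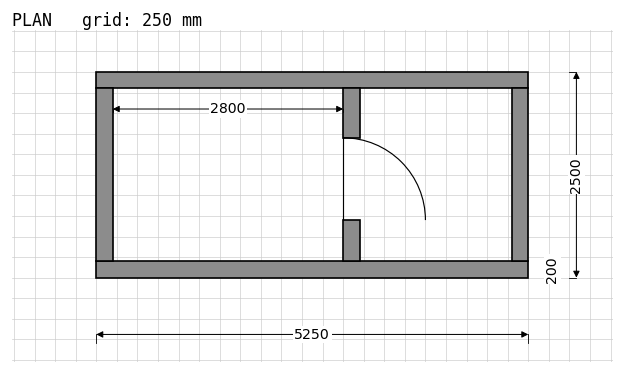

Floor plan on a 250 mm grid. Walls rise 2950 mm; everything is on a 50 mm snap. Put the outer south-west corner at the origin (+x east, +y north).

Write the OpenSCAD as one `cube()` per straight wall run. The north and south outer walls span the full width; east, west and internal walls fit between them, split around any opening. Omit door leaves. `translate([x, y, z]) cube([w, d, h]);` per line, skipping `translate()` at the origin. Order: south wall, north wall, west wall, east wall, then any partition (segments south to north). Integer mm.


cube([5250, 200, 2950]);
translate([0, 2300, 0]) cube([5250, 200, 2950]);
translate([0, 200, 0]) cube([200, 2100, 2950]);
translate([5050, 200, 0]) cube([200, 2100, 2950]);
translate([3000, 200, 0]) cube([200, 500, 2950]);
translate([3000, 1700, 0]) cube([200, 600, 2950]);


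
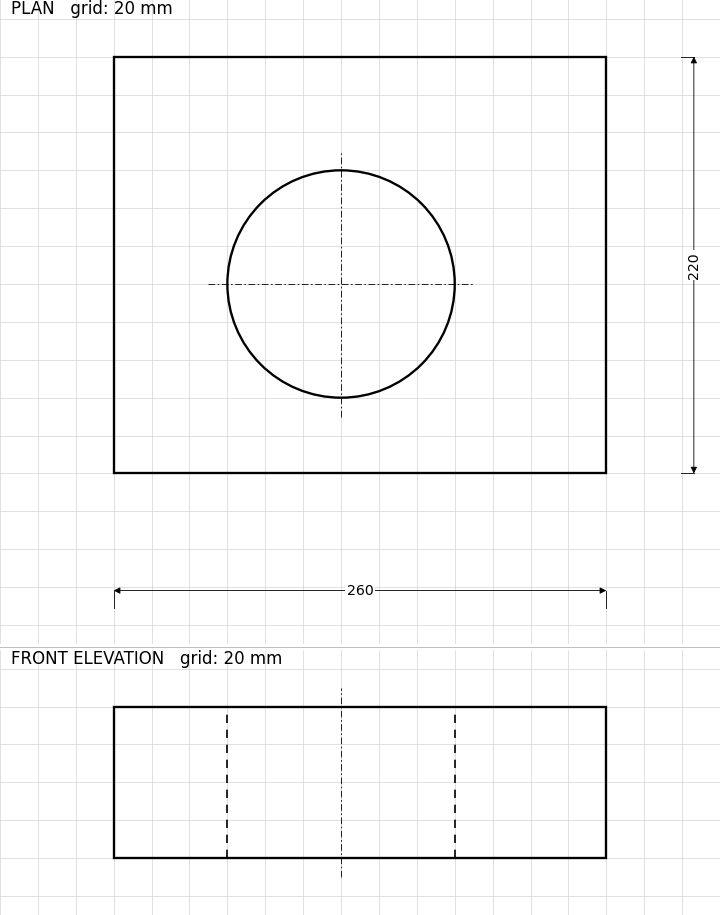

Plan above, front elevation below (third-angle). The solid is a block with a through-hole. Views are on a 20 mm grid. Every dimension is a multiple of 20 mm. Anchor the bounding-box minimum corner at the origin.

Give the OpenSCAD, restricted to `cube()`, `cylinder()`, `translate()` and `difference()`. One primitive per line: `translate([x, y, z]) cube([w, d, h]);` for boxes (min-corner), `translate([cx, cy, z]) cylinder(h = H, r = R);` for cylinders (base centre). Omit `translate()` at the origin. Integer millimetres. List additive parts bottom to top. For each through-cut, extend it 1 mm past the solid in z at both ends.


difference() {
  cube([260, 220, 80]);
  translate([120, 100, -1]) cylinder(h = 82, r = 60);
}


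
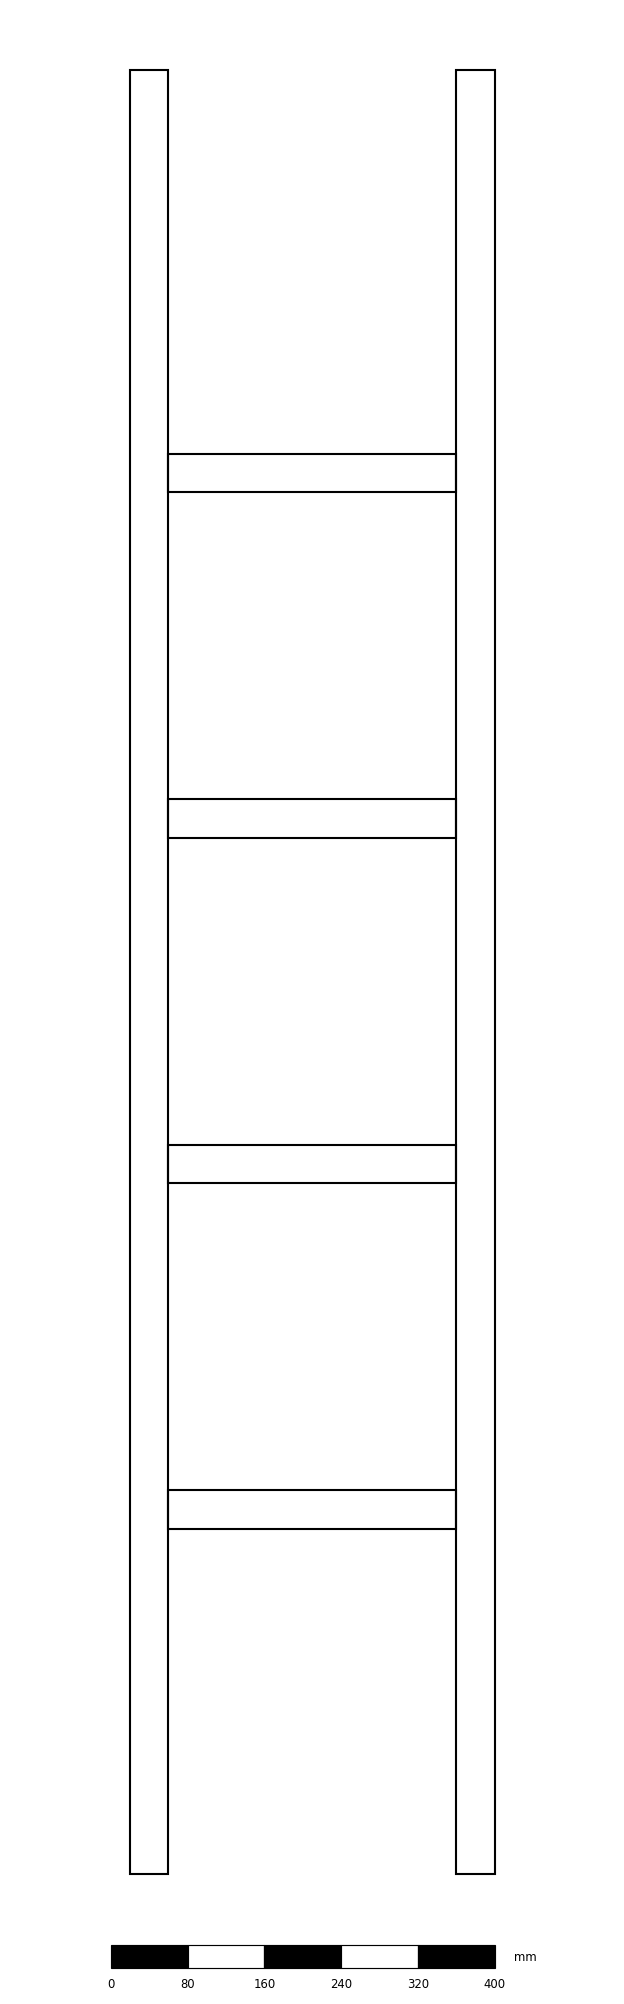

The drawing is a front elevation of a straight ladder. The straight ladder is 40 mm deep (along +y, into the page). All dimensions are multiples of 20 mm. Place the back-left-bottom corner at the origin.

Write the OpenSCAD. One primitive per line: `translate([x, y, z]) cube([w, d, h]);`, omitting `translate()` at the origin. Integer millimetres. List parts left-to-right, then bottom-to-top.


cube([40, 40, 1880]);
translate([40, 0, 360]) cube([300, 40, 40]);
translate([40, 0, 720]) cube([300, 40, 40]);
translate([40, 0, 1080]) cube([300, 40, 40]);
translate([40, 0, 1440]) cube([300, 40, 40]);
translate([340, 0, 0]) cube([40, 40, 1880]);
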